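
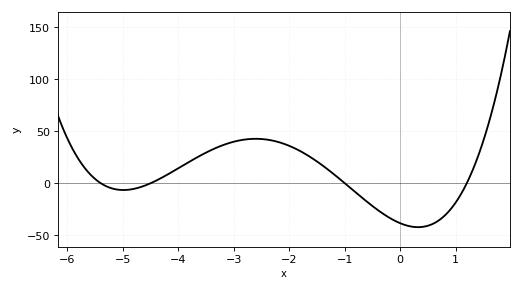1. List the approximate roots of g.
-5.4, -4.5, -1, 1.2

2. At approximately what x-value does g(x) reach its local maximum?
-2.61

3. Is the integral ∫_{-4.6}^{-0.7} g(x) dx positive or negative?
positive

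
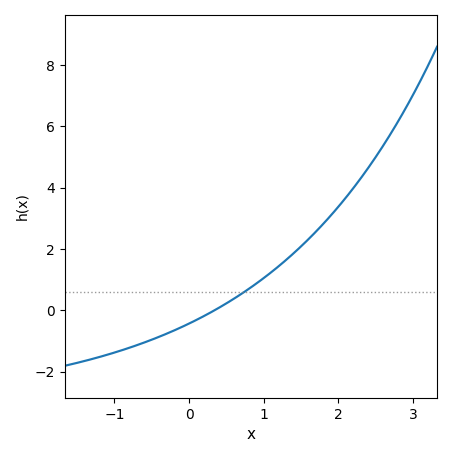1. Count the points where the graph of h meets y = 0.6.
1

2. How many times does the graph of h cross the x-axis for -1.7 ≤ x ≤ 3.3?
1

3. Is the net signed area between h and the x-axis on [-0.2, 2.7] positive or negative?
positive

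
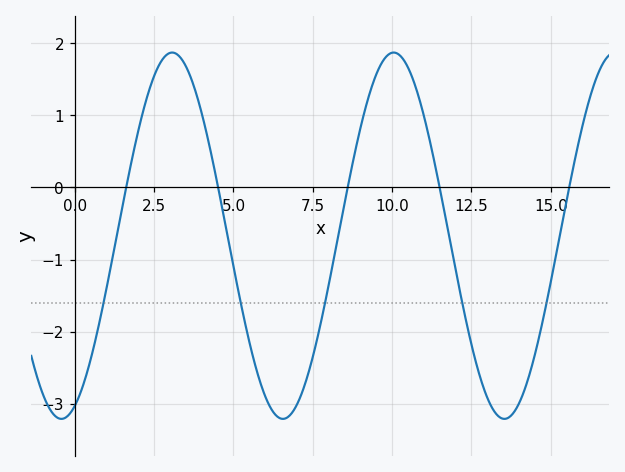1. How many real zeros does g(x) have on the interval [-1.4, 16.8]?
5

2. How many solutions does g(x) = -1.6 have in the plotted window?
5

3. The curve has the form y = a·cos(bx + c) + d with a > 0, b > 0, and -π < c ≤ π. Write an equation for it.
y = 2.54cos(0.9x - 2.76) - 0.67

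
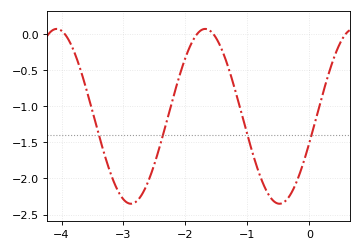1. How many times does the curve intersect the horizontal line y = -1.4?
4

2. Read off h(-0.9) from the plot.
-1.7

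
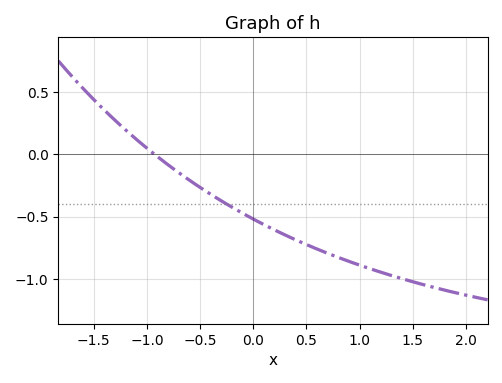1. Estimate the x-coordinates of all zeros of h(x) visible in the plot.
-0.9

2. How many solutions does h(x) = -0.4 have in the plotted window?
1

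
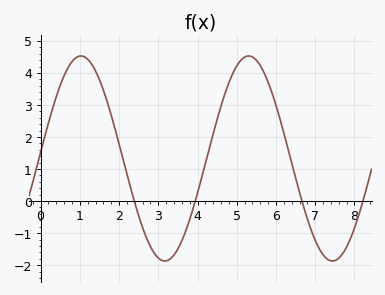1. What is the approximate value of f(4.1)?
0.709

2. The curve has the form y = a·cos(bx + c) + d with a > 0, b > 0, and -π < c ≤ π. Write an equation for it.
y = 3.2cos(1.47x - 1.51) + 1.33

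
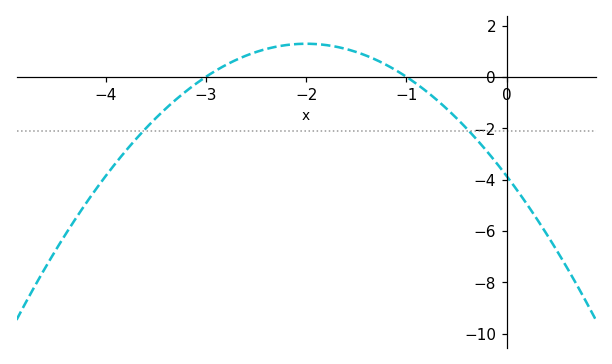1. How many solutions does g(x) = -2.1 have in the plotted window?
2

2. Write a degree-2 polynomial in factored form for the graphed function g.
y = -1.29(x + 3)(x + 1)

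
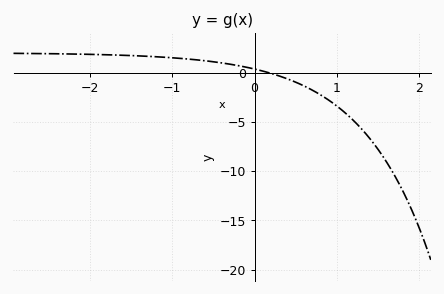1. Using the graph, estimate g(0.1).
0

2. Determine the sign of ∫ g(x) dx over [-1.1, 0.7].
positive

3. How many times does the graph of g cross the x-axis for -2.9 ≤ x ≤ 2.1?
1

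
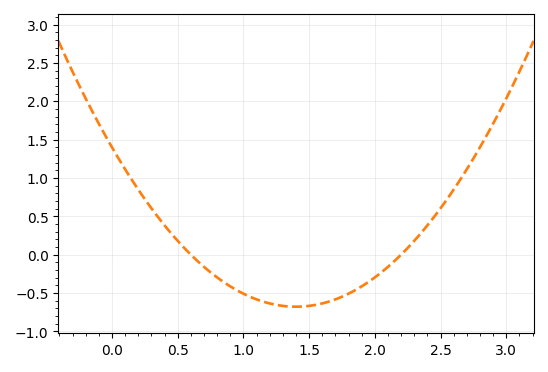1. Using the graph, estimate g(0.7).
-0.159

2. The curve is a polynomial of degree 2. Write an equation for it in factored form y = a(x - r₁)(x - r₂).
y = 1.06(x - 0.6)(x - 2.2)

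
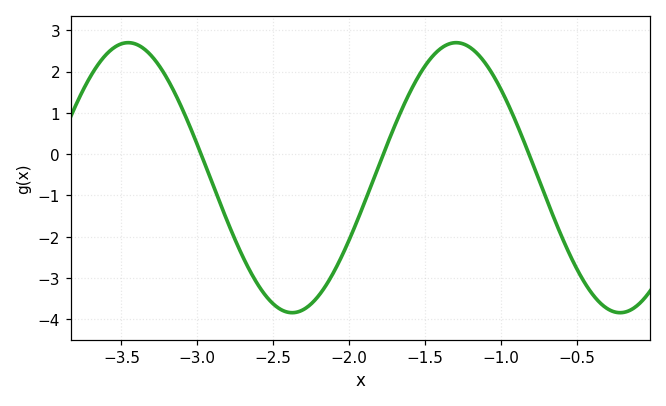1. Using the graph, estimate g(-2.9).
-0.7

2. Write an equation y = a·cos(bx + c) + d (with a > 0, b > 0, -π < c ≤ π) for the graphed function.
y = 3.27cos(2.9x - 2.5) - 0.57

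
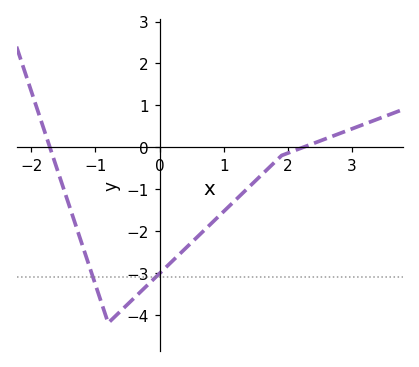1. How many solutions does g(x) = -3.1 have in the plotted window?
2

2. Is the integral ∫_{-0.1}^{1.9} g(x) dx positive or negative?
negative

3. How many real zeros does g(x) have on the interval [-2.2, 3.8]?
2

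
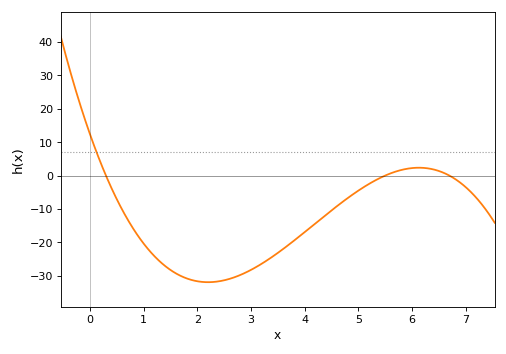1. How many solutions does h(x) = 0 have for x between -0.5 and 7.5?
3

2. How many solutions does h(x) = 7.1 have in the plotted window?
1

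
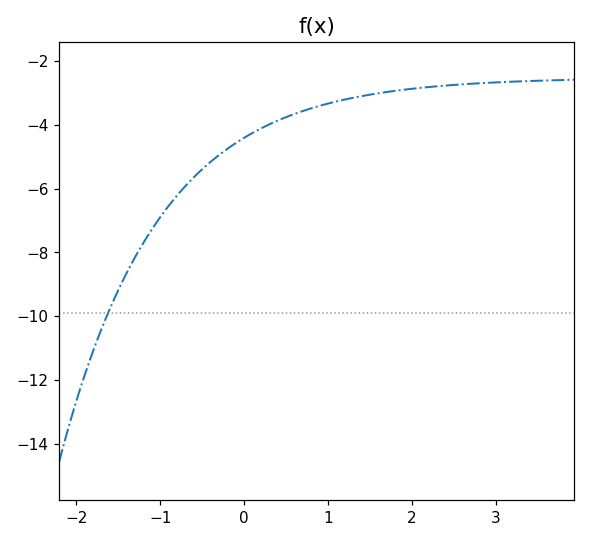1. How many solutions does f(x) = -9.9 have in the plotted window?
1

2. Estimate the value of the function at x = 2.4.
-2.76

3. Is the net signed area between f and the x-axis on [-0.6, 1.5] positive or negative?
negative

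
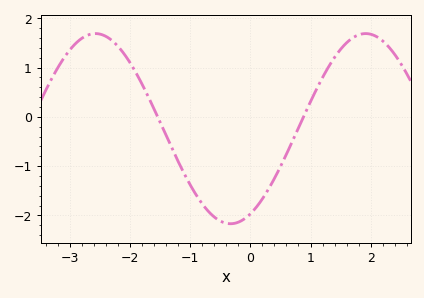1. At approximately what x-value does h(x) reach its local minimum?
-0.328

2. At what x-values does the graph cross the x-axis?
-1.54, 0.883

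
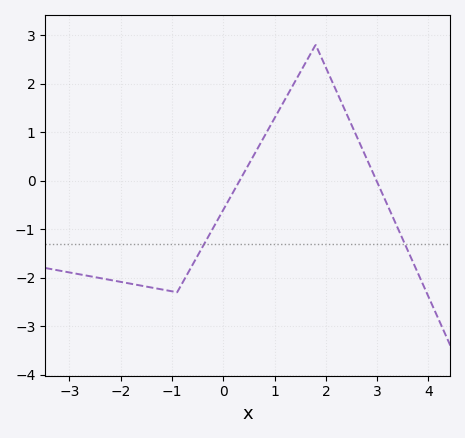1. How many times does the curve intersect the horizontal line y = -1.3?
2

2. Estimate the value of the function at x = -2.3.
-2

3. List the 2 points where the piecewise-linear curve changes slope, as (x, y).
(-0.9, -2.3); (1.8, 2.8)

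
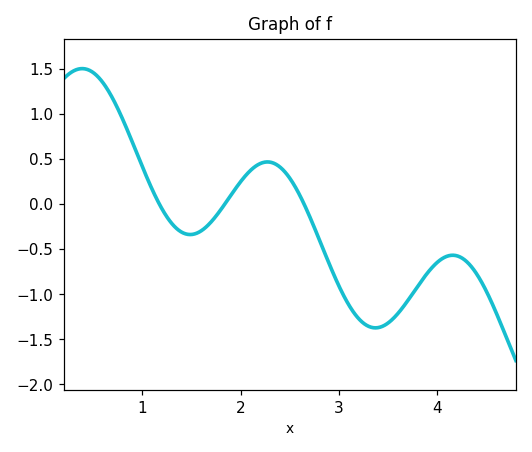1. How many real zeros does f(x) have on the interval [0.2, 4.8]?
3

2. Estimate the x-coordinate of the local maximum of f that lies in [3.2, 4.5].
4.2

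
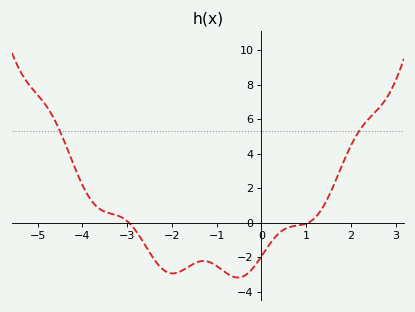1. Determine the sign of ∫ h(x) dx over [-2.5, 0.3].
negative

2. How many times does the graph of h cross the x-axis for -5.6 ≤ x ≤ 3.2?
2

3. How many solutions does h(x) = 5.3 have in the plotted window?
2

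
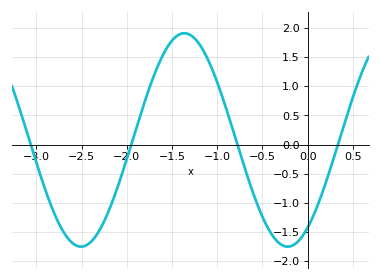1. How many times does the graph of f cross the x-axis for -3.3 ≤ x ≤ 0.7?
4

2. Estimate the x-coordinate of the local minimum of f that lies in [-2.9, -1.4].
-2.5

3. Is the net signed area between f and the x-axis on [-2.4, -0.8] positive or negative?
positive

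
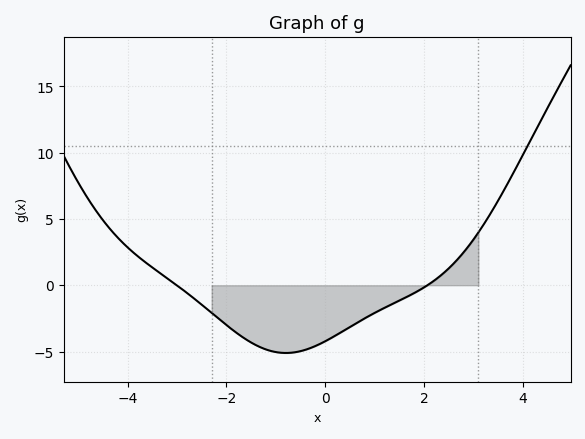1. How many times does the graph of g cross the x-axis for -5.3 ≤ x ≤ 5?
2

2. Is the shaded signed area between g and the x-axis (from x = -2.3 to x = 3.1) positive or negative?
negative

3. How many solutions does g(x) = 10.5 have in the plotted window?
1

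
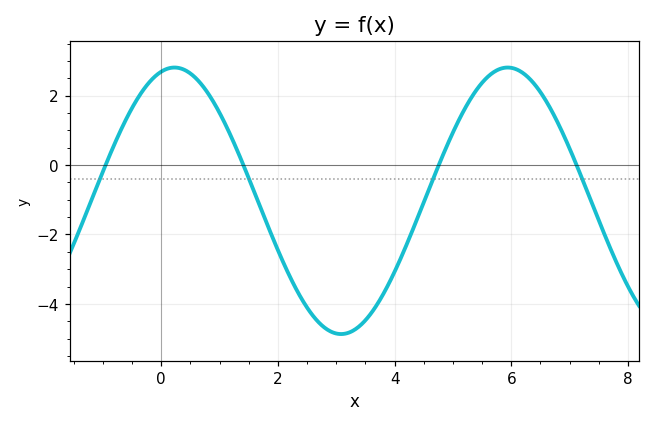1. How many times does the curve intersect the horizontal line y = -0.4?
4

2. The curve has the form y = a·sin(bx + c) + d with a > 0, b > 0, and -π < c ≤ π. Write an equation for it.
y = 3.84sin(1.1x + 1.32) - 1.03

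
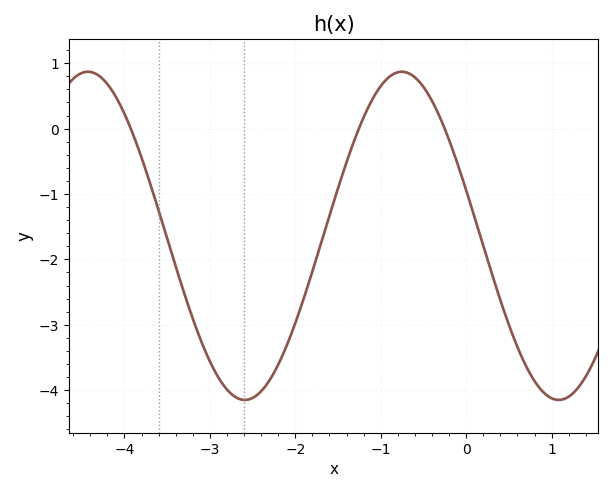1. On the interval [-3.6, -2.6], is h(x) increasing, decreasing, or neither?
decreasing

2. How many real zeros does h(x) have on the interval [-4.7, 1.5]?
3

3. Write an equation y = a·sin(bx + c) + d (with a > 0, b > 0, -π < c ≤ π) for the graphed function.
y = 2.51sin(1.71x + 2.86) - 1.64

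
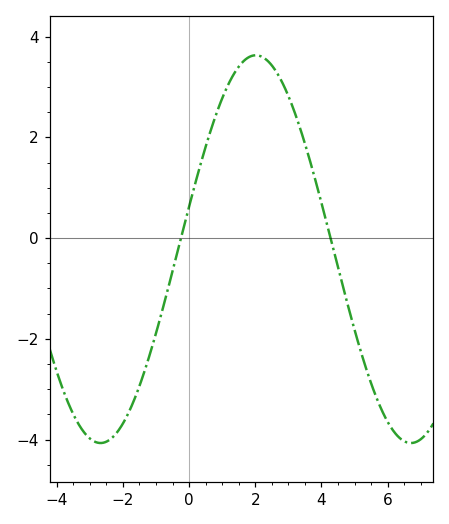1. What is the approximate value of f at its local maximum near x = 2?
3.6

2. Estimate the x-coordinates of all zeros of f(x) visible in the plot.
-0.2, 4.2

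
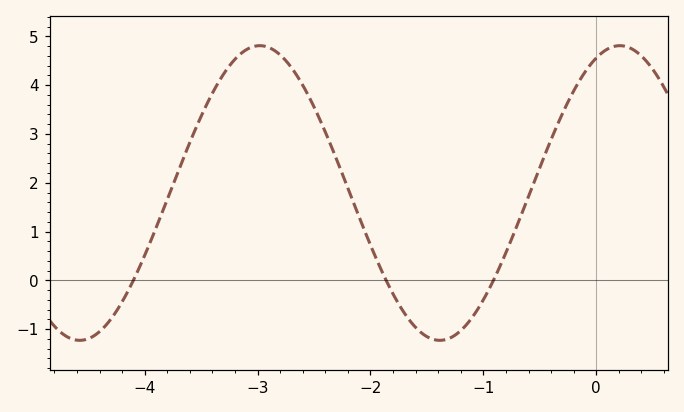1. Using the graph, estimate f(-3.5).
3.4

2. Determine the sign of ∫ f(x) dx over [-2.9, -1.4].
positive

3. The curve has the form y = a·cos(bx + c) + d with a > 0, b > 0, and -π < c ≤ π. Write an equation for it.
y = 3.02cos(2x - 0.41) + 1.79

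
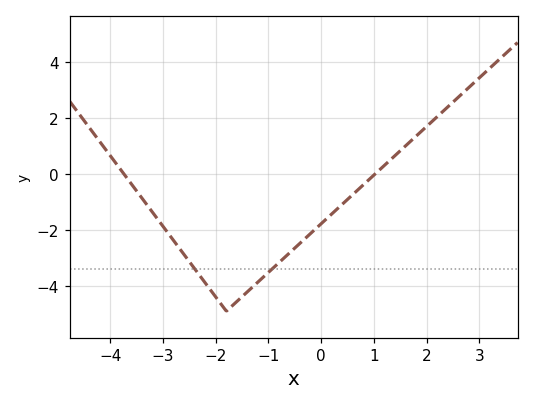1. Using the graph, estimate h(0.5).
-1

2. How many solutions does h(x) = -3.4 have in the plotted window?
2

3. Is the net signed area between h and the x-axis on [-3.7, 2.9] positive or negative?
negative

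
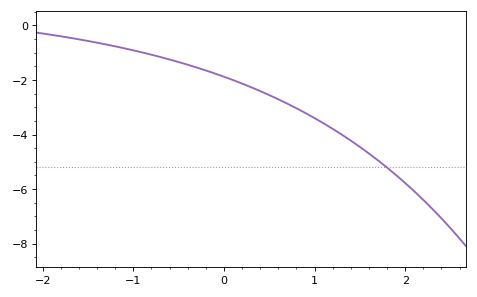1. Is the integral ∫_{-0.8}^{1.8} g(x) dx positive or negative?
negative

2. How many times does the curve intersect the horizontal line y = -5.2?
1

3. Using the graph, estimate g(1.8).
-5.21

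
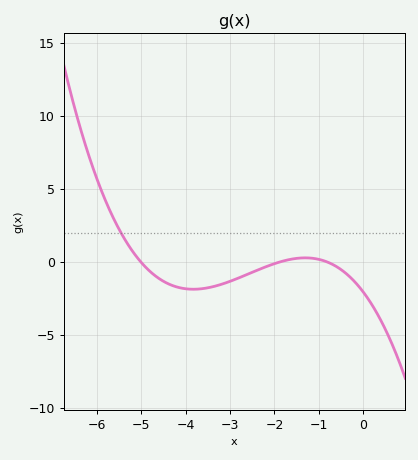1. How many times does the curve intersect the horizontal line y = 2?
1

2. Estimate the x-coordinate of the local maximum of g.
-1.31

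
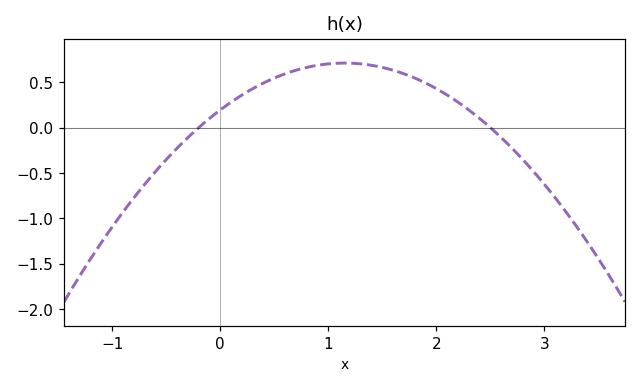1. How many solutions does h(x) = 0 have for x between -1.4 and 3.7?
2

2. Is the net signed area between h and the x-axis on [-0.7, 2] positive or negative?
positive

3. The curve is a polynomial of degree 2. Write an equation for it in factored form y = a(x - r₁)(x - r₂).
y = -0.39(x + 0.2)(x - 2.5)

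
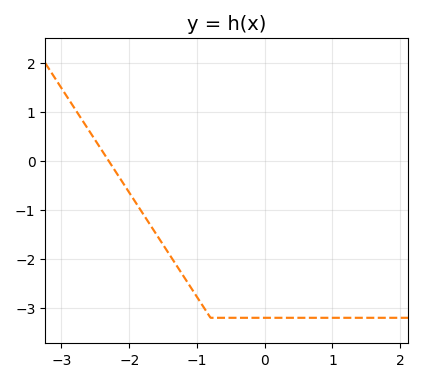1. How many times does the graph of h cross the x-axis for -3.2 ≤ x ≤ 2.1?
1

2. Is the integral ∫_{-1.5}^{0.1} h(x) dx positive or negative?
negative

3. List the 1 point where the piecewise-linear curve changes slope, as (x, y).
(-0.8, -3.2)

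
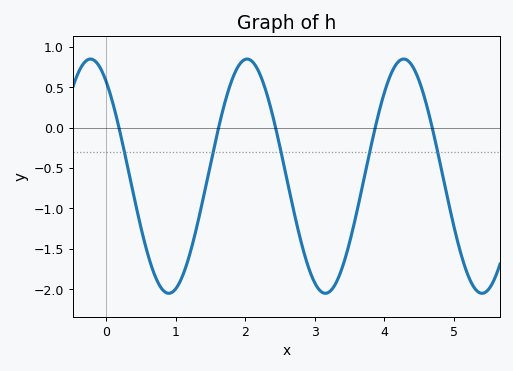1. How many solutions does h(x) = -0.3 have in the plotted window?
5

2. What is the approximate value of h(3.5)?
-1.42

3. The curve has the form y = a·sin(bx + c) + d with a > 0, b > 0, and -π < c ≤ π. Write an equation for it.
y = 1.45sin(2.79x + 2.2) - 0.6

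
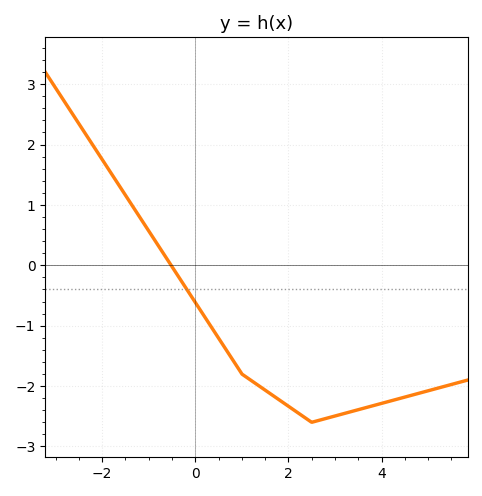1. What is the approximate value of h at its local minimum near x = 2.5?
-2.6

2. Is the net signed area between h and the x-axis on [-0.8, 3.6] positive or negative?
negative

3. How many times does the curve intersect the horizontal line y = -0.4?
1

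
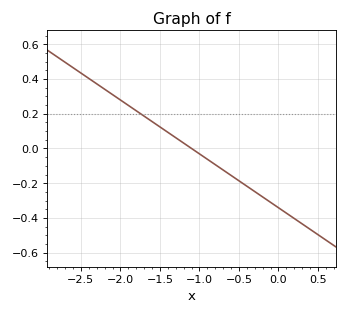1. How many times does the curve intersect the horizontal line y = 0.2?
1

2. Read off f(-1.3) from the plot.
0.062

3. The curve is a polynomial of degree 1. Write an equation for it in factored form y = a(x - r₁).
y = -0.31(x + 1.1)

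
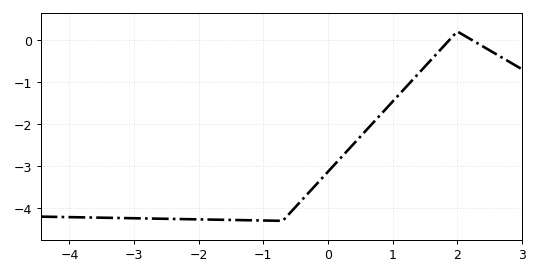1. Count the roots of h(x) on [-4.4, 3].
2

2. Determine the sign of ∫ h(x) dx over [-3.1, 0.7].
negative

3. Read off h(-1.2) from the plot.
-4.29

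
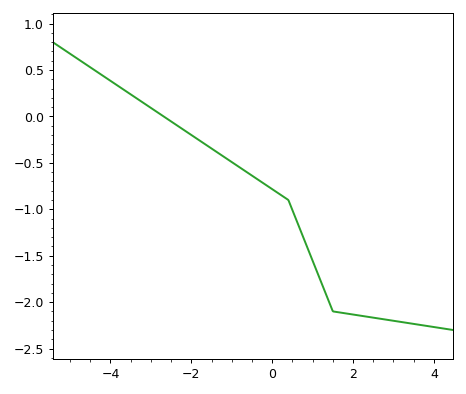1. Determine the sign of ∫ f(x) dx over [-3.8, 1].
negative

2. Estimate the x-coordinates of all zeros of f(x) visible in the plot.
-2.69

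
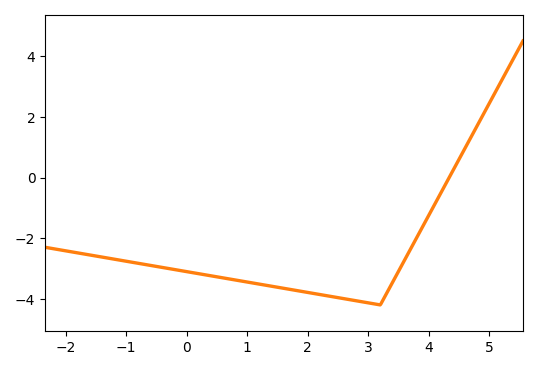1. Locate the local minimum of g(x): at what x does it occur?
3.2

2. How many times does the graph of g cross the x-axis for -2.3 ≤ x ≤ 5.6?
1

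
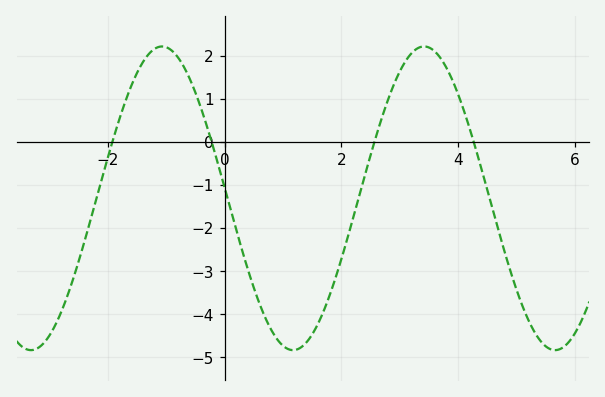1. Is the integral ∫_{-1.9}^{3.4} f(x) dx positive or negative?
negative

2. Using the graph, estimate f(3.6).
2.1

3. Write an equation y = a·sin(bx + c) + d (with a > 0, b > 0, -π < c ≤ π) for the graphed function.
y = 3.52sin(1.4x + 3.1) - 1.31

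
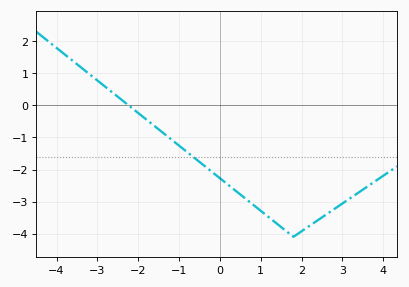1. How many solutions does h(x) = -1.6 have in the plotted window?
1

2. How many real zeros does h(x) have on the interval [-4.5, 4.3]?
1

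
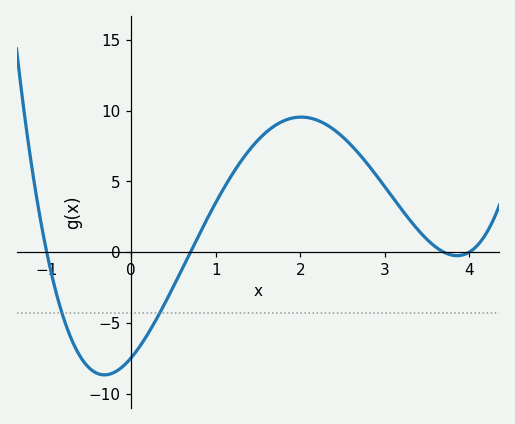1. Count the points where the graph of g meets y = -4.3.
2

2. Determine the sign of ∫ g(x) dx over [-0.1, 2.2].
positive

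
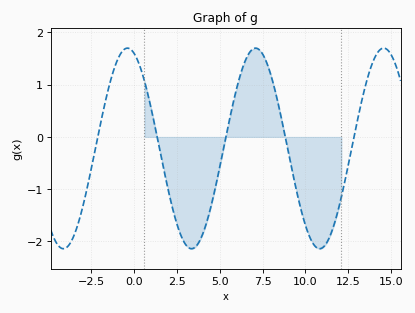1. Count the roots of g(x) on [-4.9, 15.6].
5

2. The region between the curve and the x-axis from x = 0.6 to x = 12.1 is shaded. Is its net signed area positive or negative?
negative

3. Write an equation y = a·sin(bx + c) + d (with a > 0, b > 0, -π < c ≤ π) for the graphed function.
y = 1.92sin(0.84x + 1.9) - 0.22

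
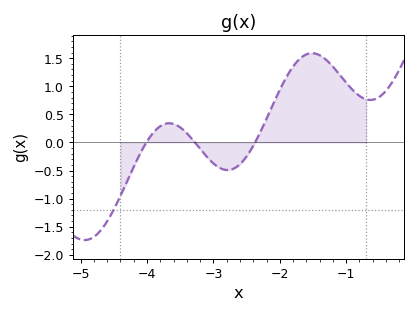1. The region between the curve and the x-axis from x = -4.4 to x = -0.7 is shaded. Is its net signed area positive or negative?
positive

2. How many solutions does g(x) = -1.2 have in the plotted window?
1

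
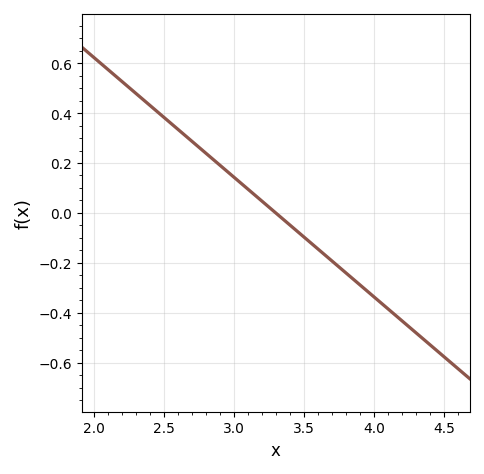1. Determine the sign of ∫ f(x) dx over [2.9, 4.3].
negative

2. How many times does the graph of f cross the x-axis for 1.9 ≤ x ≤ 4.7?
1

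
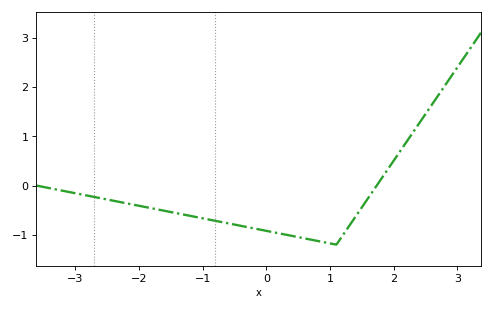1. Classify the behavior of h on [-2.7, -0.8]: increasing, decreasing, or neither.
decreasing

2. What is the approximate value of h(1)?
-1.2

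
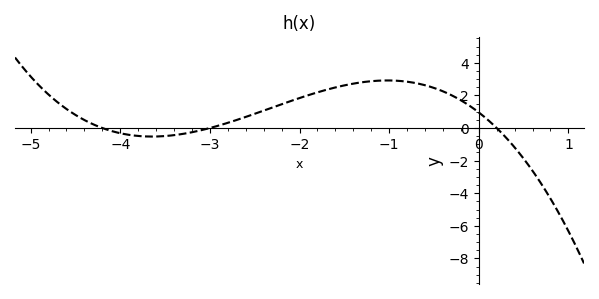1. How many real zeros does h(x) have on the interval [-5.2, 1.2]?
3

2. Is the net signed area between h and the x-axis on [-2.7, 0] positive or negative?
positive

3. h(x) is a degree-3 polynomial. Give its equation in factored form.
y = -0.38(x + 4.2)(x + 3)(x - 0.2)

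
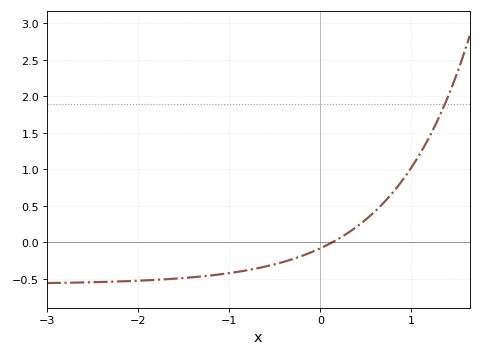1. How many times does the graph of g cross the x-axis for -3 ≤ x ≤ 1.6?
1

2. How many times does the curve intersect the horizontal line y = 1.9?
1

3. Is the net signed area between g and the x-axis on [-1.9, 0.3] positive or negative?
negative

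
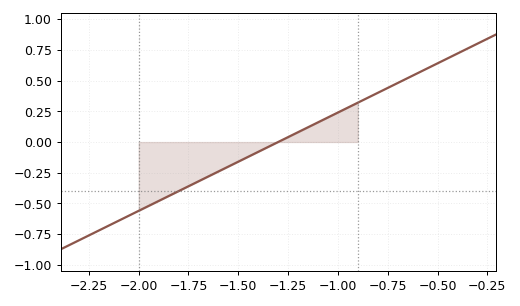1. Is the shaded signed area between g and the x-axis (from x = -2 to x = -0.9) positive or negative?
negative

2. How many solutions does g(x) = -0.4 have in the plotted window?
1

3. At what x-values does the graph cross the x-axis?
-1.3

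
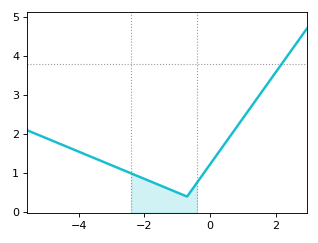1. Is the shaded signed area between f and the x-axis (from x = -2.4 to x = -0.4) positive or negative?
positive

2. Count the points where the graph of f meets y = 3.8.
1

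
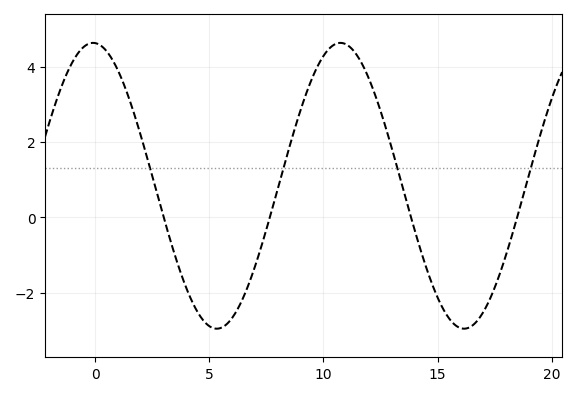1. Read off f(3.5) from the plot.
-1.01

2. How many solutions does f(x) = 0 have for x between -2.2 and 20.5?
4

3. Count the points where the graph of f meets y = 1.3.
4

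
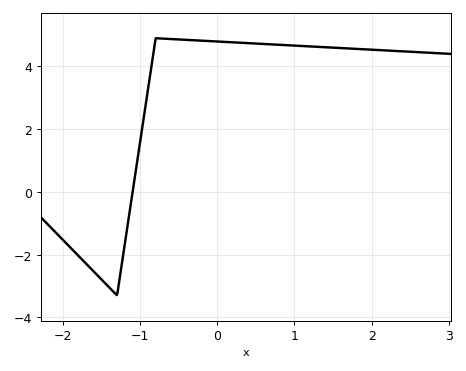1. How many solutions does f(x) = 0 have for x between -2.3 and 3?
1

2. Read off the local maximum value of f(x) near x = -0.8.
4.9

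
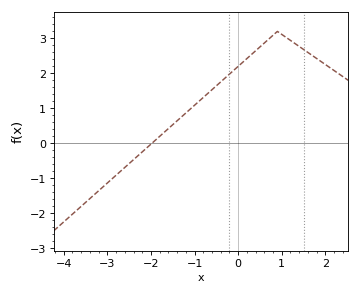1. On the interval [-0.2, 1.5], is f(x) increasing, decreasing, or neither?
neither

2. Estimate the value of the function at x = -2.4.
-0.5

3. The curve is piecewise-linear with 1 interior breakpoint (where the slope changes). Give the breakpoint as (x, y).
(0.9, 3.2)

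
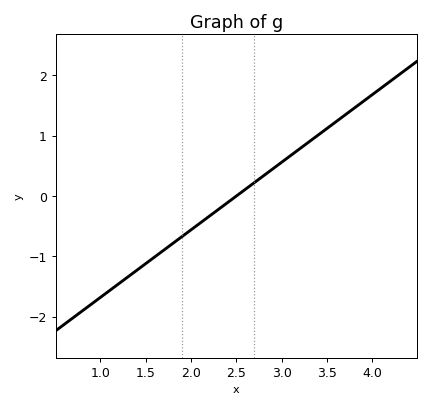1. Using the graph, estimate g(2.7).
0.224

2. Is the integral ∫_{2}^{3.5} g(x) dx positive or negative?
positive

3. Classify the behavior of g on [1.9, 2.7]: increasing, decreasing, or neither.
increasing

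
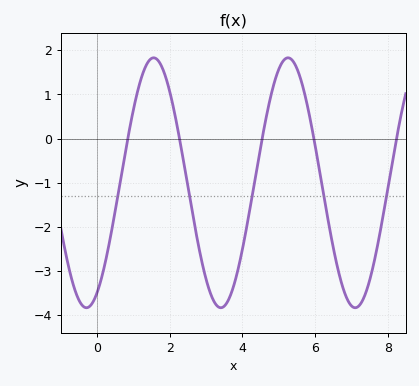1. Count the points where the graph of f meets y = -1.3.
5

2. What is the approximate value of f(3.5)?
-3.79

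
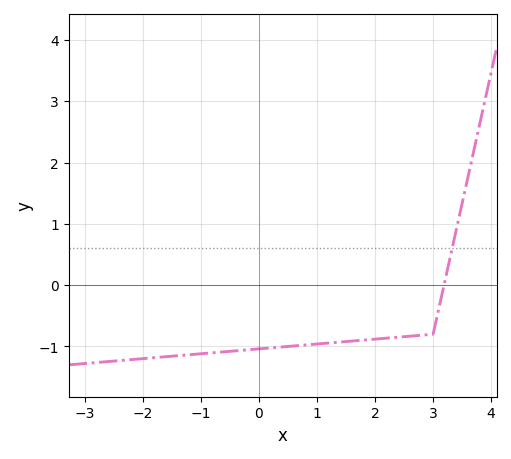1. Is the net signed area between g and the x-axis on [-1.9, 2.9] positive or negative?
negative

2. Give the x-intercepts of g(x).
3.19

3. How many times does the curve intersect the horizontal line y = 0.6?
1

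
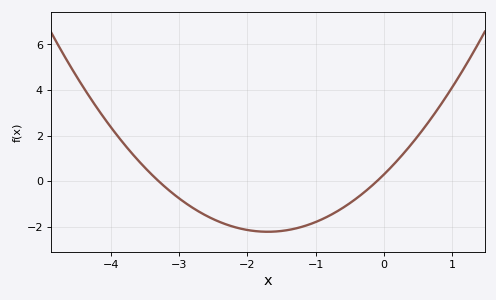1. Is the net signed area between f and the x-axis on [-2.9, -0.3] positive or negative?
negative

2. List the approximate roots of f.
-3.3, -0.1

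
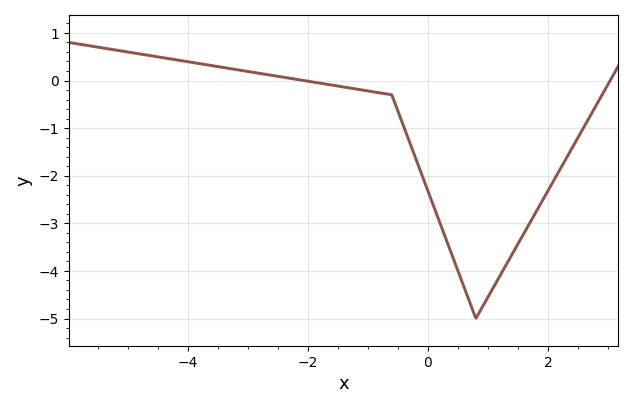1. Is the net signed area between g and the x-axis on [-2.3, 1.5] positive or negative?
negative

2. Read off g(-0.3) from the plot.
-1.3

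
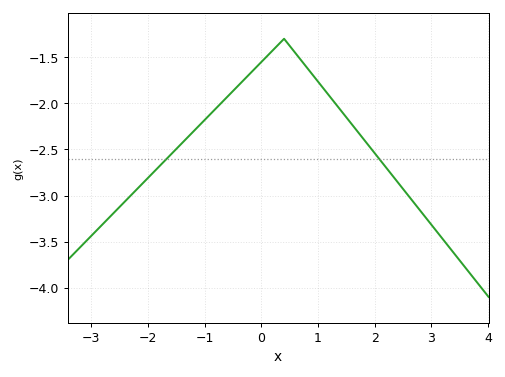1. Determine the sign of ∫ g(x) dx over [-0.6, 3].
negative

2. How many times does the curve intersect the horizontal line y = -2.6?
2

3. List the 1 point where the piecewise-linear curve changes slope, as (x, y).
(0.4, -1.3)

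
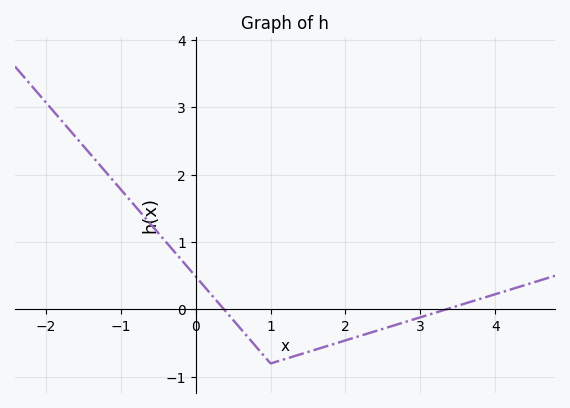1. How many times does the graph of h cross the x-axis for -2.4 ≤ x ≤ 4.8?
2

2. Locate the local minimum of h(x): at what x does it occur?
1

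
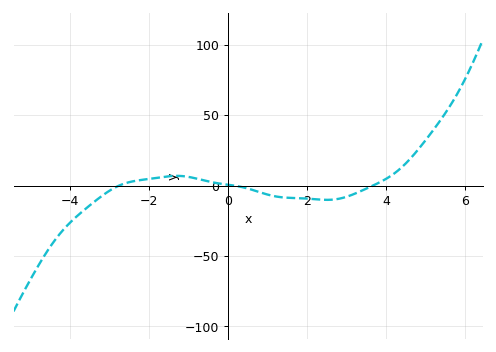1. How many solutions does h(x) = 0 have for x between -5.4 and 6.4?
3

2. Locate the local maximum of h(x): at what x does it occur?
-1.3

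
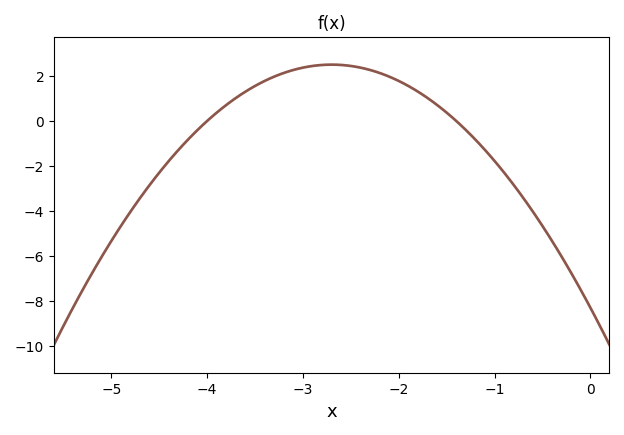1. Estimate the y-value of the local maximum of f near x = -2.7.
2.6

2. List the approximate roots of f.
-4, -1.4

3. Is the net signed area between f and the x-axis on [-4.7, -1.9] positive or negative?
positive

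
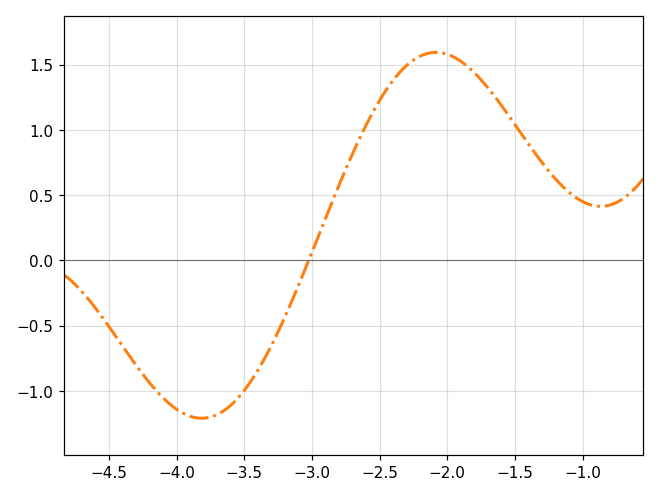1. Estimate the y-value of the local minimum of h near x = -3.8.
-1.21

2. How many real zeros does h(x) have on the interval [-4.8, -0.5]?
1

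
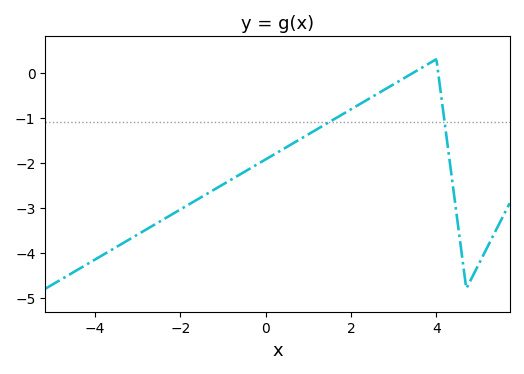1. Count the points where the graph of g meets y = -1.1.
2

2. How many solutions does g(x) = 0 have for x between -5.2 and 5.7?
2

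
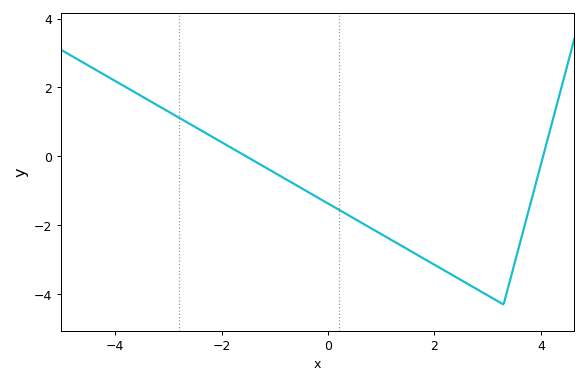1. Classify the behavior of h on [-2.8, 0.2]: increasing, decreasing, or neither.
decreasing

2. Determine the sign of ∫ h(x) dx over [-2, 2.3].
negative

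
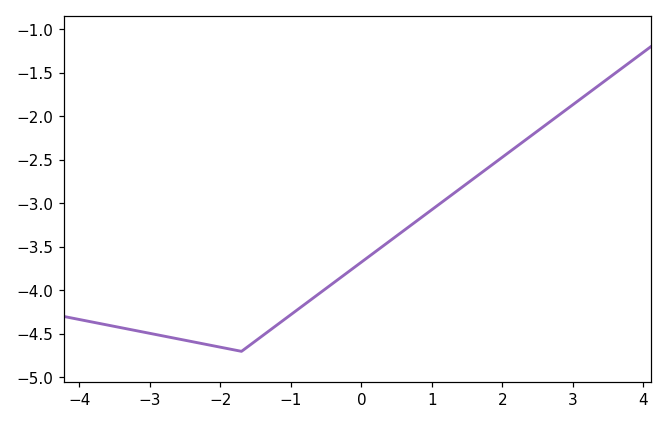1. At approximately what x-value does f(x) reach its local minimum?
-1.7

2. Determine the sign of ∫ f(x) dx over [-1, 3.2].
negative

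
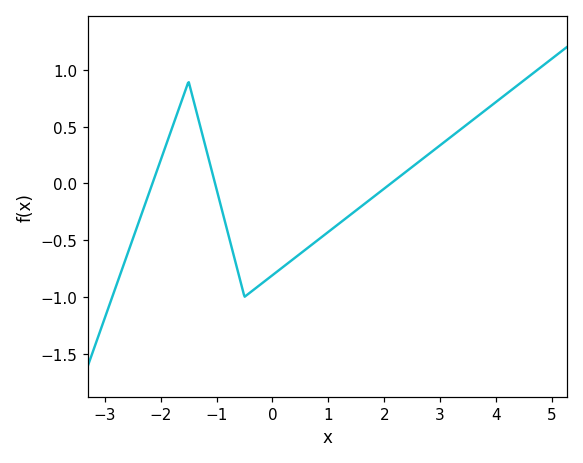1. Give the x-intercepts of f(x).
-2.2, -1, 2.2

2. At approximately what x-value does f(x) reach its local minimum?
-0.4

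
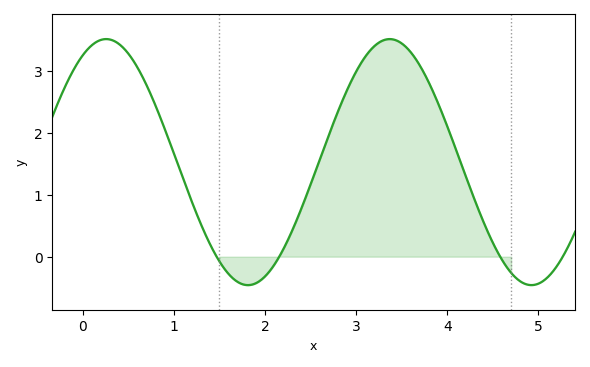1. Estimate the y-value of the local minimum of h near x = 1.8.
-0.5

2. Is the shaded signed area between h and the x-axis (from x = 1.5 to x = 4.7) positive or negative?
positive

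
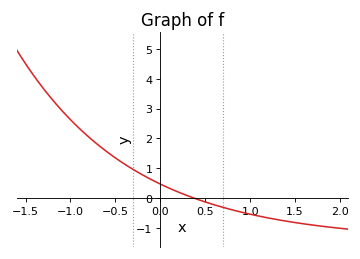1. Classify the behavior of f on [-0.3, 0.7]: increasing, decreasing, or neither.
decreasing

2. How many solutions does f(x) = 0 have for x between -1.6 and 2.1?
1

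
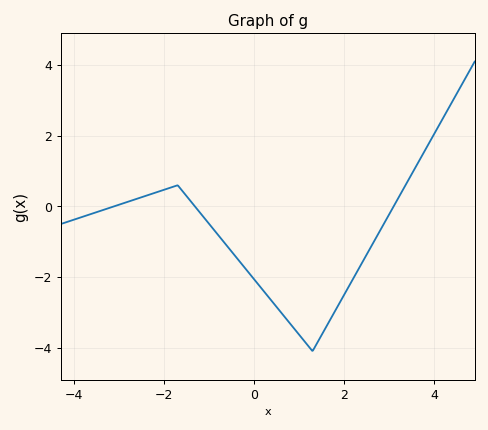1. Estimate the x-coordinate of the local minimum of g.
1.4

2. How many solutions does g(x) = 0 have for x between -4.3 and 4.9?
3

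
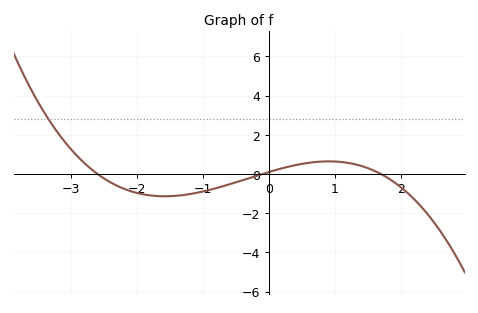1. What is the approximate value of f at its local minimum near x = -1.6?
-1.2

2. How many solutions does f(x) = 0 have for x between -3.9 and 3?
3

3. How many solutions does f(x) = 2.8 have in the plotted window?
1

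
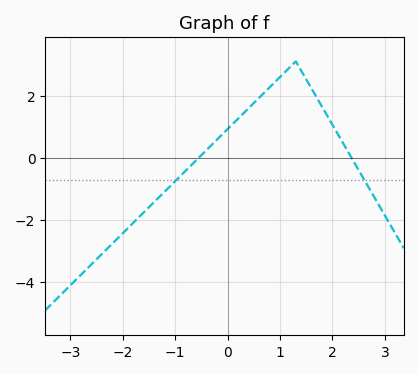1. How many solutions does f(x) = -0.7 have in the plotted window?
2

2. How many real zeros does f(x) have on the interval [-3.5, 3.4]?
2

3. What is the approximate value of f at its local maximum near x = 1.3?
3.1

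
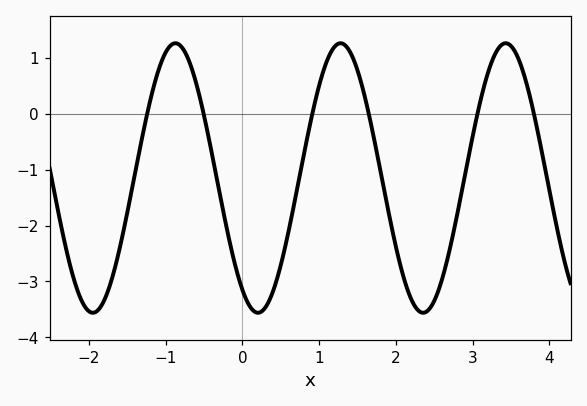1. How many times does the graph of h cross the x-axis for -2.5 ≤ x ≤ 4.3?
6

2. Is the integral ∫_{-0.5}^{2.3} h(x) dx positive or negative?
negative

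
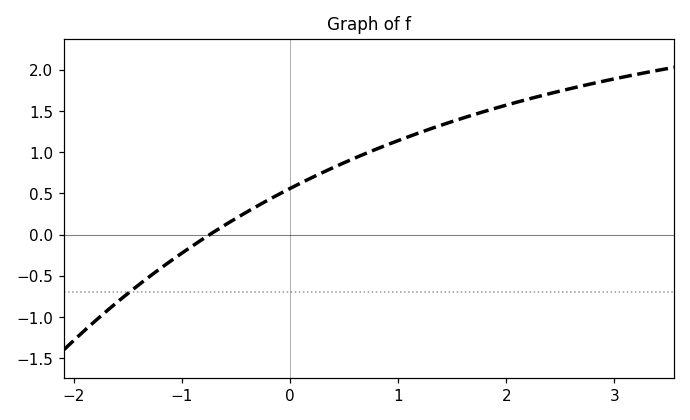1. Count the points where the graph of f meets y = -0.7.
1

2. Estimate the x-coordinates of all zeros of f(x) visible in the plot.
-0.7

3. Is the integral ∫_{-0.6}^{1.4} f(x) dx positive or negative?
positive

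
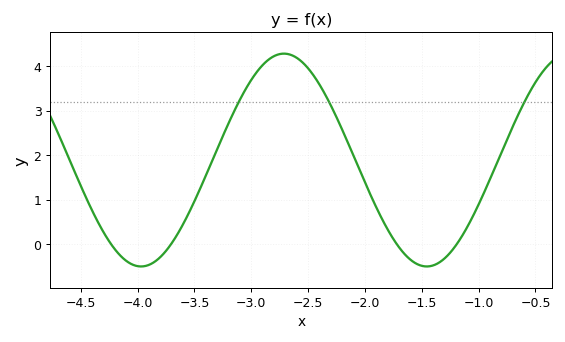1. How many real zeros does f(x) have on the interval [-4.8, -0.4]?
4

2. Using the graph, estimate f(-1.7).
-0.1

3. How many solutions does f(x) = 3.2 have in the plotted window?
3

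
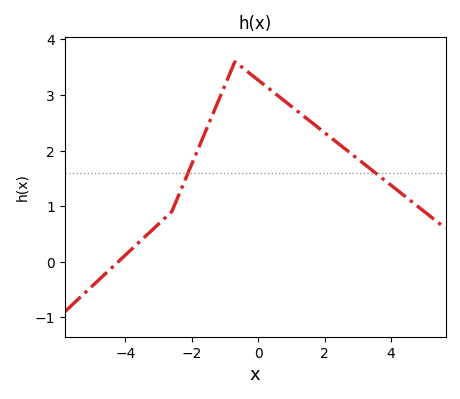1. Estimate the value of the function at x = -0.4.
3.5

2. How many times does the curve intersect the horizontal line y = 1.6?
2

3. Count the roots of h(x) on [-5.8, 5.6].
1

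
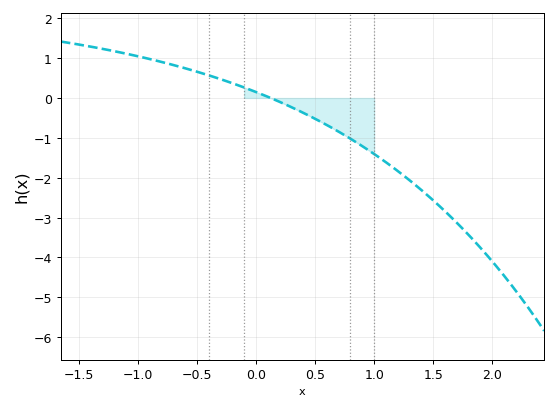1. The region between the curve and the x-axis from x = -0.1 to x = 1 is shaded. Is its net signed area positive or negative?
negative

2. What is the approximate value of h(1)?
-1.4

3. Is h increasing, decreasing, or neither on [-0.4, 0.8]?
decreasing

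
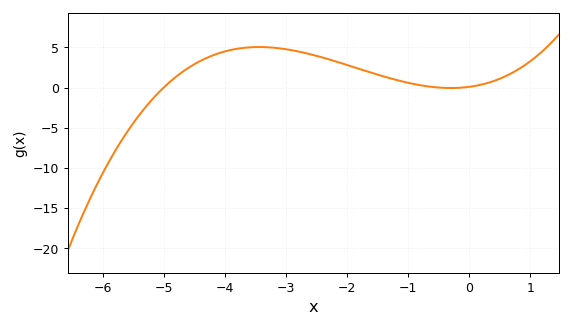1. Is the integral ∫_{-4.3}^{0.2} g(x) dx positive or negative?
positive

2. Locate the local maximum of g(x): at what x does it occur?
-3.44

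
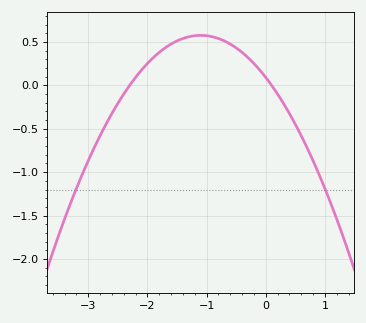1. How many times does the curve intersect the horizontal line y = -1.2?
2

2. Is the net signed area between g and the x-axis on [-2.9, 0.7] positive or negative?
positive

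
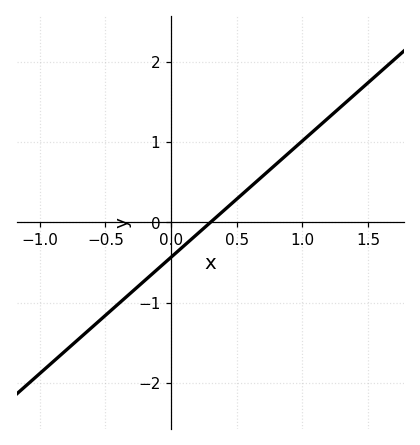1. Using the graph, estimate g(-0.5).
-1.2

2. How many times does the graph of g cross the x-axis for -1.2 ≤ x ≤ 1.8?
1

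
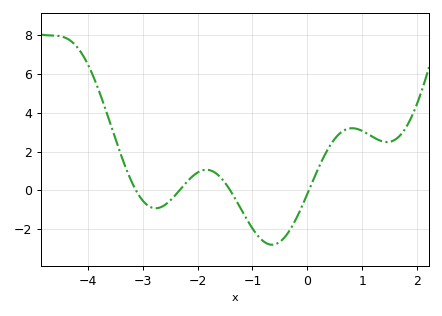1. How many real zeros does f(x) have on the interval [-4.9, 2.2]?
4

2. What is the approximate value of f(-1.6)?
0.8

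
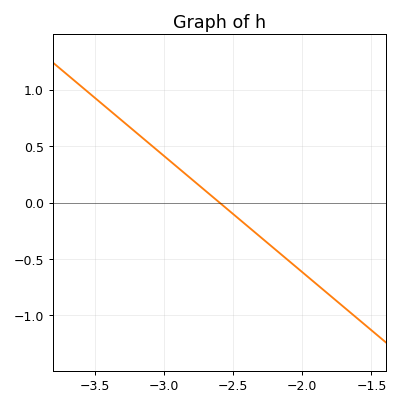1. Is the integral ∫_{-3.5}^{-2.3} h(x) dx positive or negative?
positive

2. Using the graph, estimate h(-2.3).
-0.3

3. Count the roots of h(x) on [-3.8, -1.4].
1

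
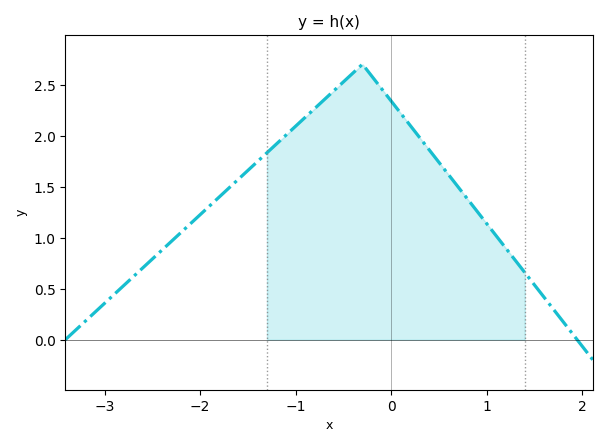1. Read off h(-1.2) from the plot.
1.92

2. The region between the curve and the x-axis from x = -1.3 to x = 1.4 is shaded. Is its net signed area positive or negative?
positive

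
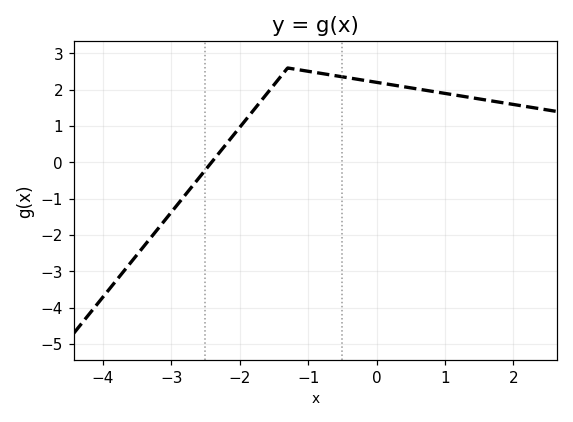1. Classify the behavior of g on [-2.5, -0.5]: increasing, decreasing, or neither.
neither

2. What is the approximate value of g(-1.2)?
2.6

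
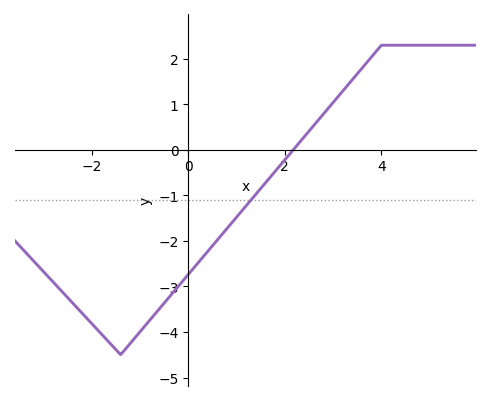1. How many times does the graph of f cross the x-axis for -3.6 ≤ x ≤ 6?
1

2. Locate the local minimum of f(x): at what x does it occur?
-1.4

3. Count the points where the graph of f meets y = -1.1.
1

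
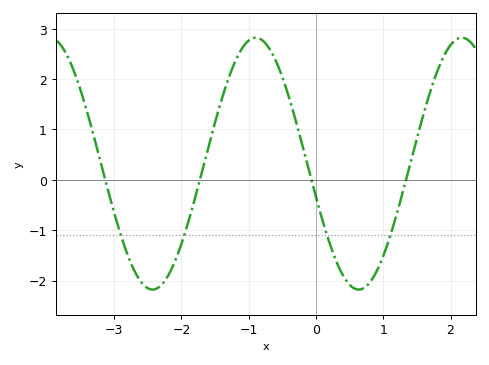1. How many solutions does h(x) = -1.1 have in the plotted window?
4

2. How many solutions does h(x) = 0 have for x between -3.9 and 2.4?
4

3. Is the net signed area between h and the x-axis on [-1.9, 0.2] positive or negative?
positive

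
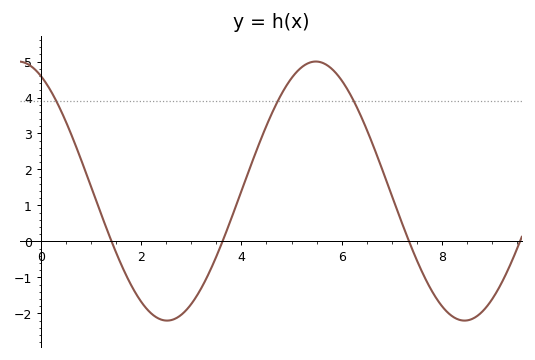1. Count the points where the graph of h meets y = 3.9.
3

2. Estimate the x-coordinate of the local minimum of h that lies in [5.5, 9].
8.4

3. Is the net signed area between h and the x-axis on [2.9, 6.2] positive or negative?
positive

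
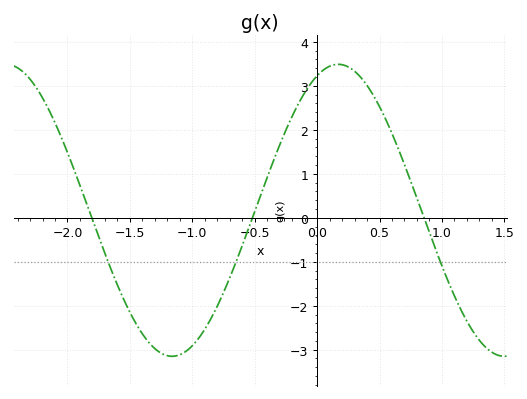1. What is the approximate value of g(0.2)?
3.5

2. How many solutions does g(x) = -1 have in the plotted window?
3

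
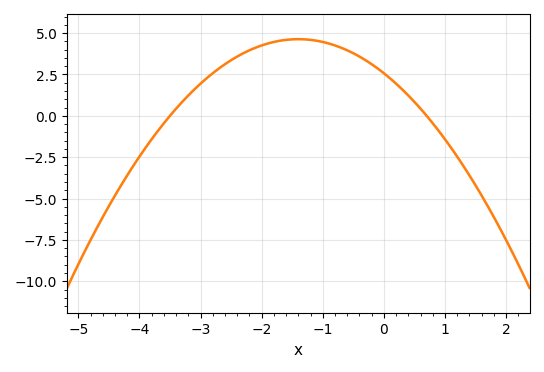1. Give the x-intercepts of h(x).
-3.5, 0.7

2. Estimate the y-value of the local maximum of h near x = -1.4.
4.63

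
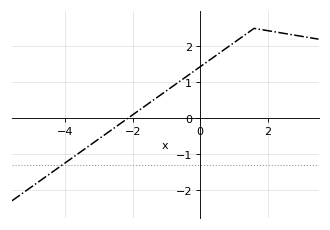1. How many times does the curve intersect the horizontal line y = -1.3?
1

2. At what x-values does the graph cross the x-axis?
-2.2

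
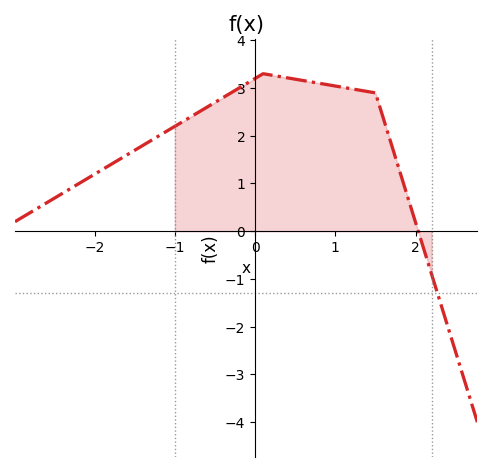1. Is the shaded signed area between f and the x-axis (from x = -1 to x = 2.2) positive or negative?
positive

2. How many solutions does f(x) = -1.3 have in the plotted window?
1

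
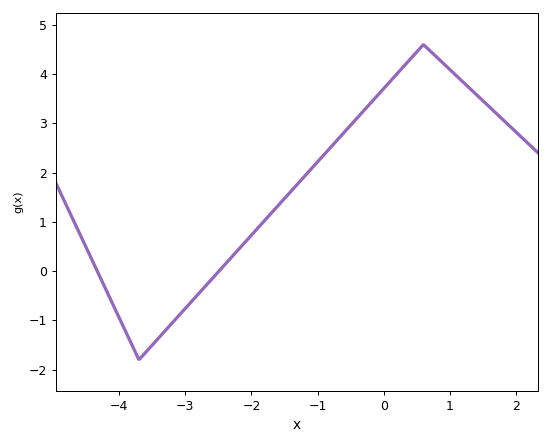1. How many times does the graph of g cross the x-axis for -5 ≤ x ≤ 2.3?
2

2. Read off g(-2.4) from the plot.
0.1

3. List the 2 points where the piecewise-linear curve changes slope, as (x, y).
(-3.7, -1.8); (0.6, 4.6)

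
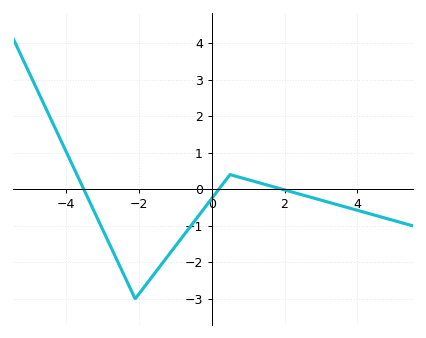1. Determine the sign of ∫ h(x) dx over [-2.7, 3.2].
negative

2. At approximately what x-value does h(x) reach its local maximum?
0.6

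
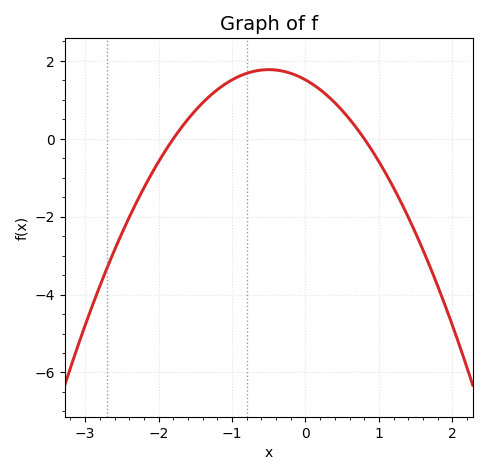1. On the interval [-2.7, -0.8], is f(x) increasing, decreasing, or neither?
increasing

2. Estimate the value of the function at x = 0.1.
1.4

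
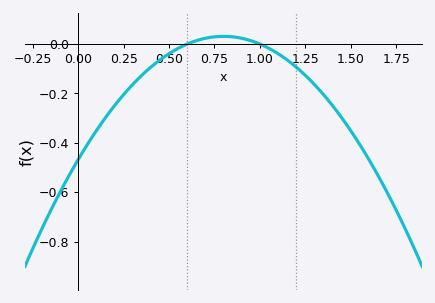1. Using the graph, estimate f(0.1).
-0.36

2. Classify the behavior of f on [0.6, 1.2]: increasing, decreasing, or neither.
neither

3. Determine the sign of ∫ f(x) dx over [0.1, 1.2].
negative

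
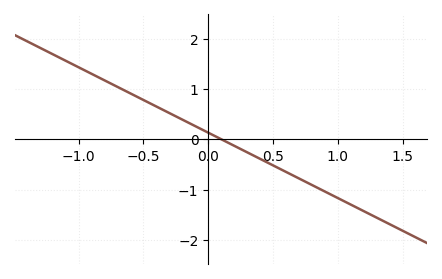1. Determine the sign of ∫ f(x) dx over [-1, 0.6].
positive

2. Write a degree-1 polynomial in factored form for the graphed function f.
y = -1.3(x - 0.1)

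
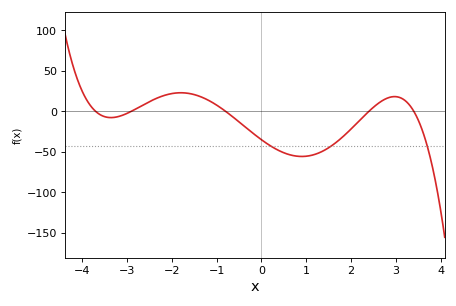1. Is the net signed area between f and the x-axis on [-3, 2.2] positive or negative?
negative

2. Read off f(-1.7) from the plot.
22.6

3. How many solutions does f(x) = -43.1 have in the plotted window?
3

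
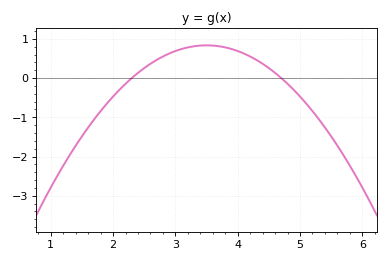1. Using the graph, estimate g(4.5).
0.255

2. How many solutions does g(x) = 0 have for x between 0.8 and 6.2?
2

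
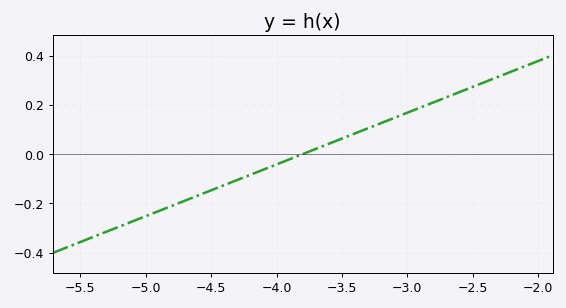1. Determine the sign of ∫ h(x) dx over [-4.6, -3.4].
negative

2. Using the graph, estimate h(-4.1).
-0.063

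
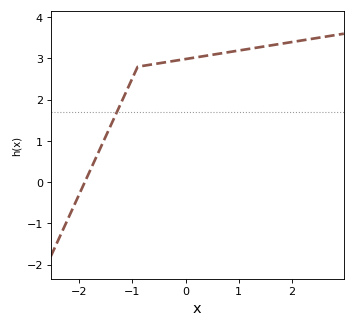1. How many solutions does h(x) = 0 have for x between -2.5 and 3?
1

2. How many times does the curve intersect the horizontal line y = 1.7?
1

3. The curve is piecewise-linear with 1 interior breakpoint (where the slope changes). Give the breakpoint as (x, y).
(-0.9, 2.8)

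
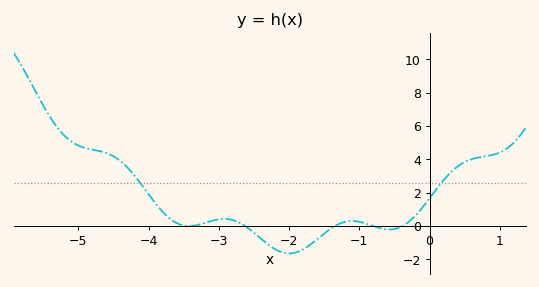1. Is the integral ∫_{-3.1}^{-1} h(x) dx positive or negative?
negative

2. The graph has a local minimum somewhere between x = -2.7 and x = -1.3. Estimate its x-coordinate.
-2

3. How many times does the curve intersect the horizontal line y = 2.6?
2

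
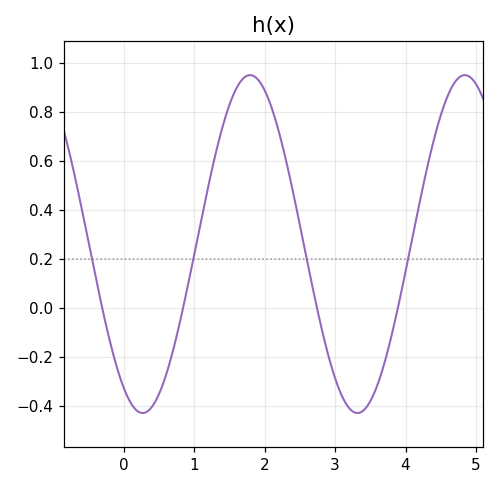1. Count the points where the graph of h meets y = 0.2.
4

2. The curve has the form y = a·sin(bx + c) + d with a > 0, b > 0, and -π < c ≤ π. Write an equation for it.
y = 0.69sin(2.1x - 2.1) + 0.26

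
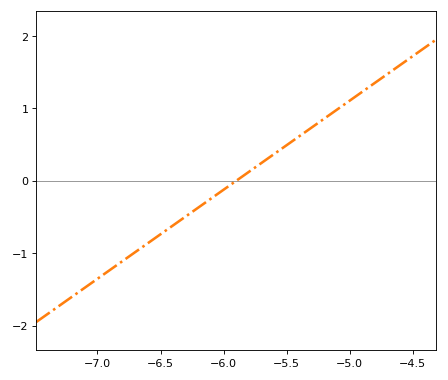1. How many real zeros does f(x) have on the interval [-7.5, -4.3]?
1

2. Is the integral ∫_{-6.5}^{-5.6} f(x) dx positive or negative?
negative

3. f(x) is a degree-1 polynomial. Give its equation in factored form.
y = 1.23(x + 5.9)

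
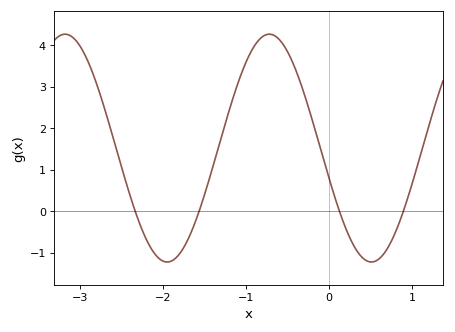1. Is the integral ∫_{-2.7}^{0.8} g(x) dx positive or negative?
positive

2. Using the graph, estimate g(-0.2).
2.2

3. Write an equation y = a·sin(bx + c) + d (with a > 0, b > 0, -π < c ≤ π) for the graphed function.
y = 2.74sin(2.5x - 2.9) + 1.52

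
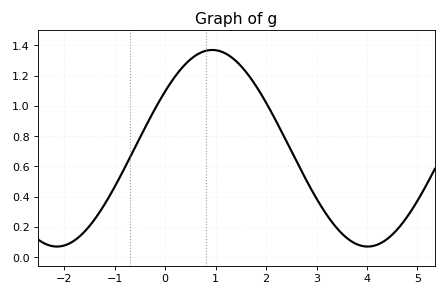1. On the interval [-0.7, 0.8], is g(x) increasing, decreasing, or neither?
increasing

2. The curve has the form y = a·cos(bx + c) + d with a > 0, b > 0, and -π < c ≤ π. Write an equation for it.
y = 0.65cos(1x - 0.95) + 0.72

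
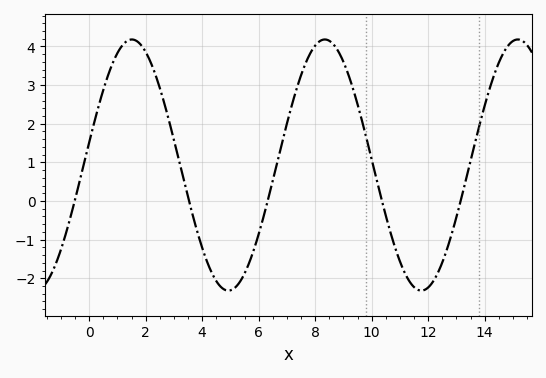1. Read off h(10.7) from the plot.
-0.905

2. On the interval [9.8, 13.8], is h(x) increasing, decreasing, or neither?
neither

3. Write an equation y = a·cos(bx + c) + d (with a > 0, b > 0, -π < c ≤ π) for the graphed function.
y = 3.25cos(0.92x - 1.39) + 0.93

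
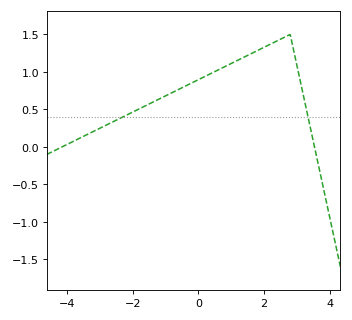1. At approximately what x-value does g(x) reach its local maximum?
2.8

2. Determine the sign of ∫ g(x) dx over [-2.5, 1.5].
positive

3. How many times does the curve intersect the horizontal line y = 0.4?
2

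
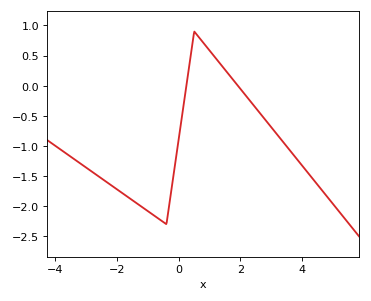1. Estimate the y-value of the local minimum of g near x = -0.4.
-2.3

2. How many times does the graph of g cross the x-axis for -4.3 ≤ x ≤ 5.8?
2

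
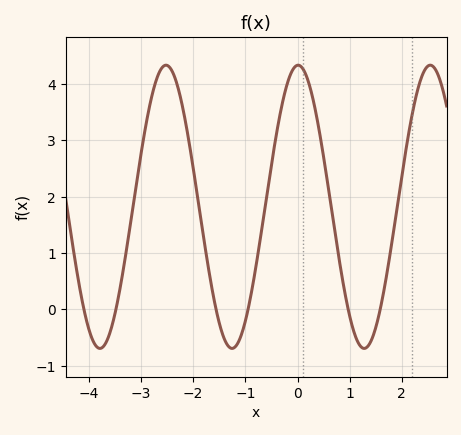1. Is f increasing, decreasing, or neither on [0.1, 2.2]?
neither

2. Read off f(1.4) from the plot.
-0.577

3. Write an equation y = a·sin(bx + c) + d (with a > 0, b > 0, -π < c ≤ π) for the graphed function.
y = 2.51sin(2.48x + 1.54) + 1.82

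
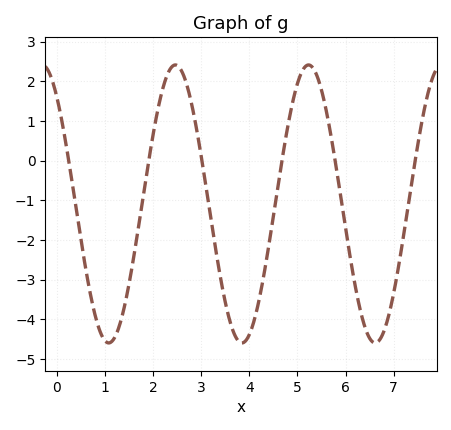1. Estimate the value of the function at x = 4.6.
-0.6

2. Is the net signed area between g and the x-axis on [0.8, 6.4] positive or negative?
negative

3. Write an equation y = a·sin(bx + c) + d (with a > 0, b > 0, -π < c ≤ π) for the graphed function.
y = 3.5sin(2.3x + 2.3) - 1.09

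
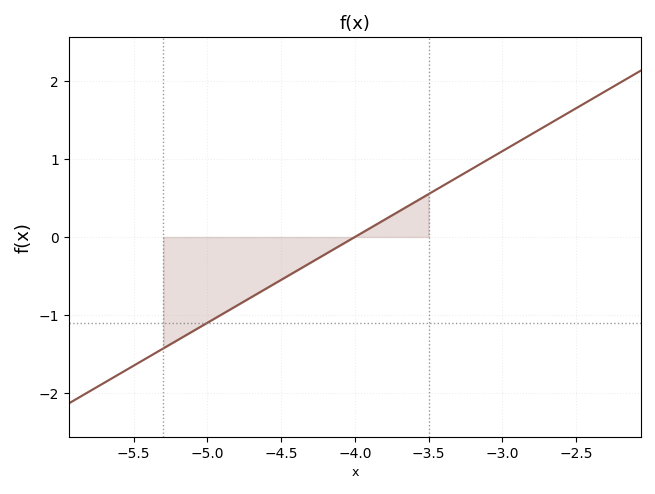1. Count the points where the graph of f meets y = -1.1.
1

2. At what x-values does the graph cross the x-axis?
-4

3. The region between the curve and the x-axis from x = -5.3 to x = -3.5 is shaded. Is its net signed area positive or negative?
negative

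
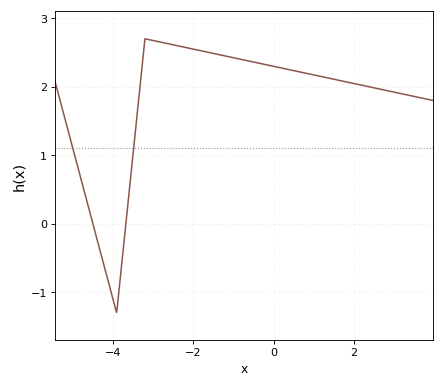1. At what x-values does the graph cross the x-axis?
-4.4, -3.6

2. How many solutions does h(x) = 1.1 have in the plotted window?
2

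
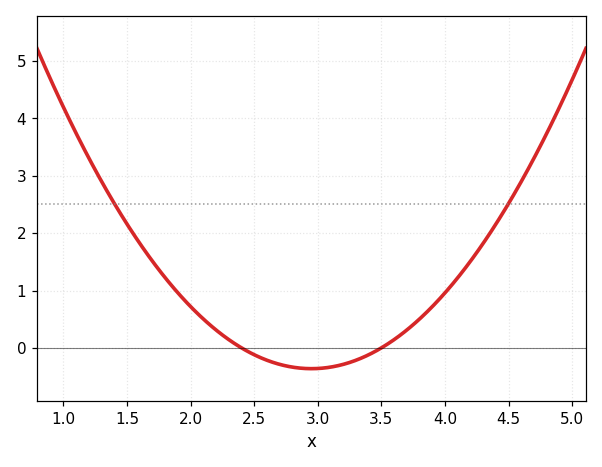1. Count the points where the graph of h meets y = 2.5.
2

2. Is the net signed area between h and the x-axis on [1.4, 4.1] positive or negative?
positive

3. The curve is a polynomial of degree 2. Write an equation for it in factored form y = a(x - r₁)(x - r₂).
y = 1.2(x - 2.4)(x - 3.5)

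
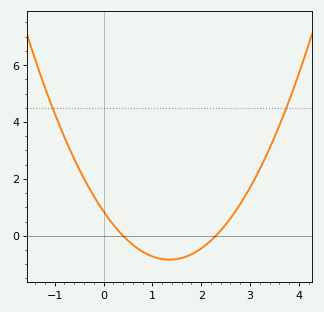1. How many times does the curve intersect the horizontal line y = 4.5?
2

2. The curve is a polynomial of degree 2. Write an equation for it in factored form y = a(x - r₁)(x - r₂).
y = 0.93(x - 0.4)(x - 2.3)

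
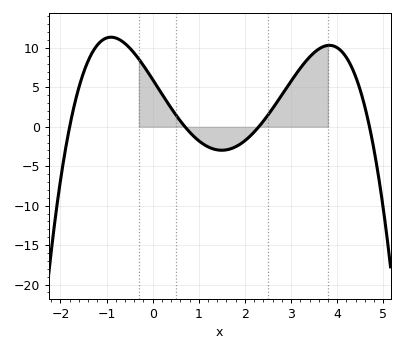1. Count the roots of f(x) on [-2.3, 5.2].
4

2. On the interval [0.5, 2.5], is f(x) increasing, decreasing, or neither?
neither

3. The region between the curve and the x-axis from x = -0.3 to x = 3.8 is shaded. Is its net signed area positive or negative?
positive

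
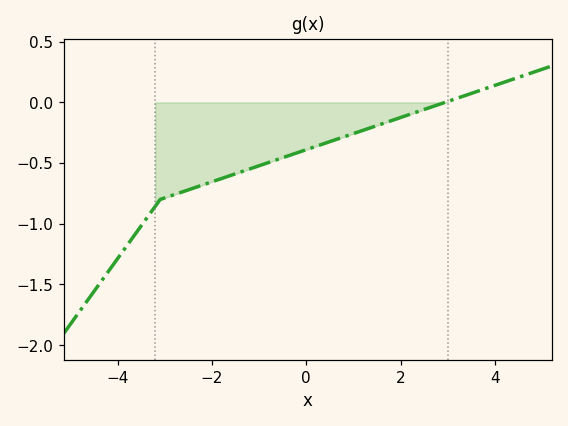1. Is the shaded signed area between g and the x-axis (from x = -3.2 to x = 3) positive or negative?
negative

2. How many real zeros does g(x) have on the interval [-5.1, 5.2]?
1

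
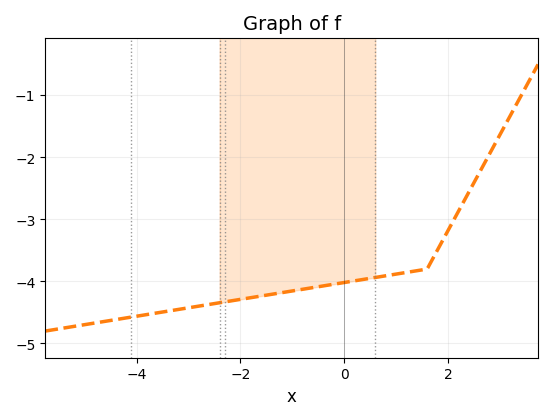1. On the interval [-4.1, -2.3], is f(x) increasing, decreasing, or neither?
increasing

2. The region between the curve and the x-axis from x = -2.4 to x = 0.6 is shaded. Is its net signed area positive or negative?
negative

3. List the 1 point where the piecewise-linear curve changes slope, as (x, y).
(1.6, -3.8)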